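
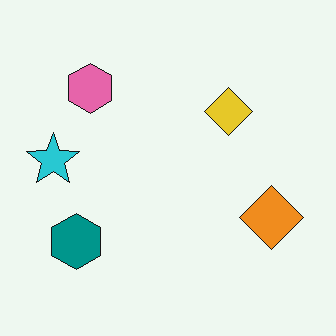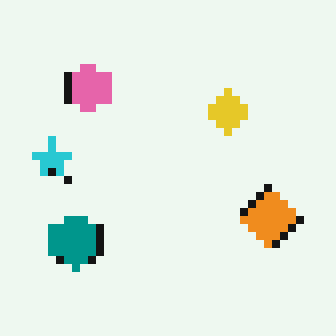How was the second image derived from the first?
The image was pixelated into visible square blocks.

Shapes are reduced to large square blocks; fine edges and outlines are lost — a downscale-then-upscale (mosaic) effect.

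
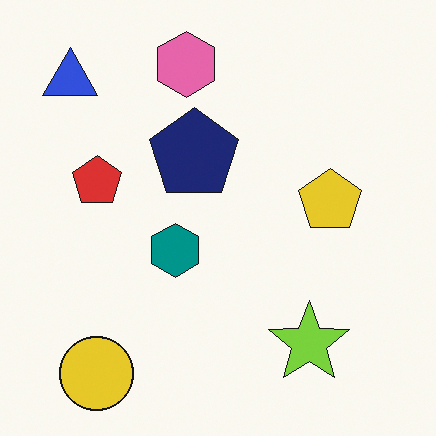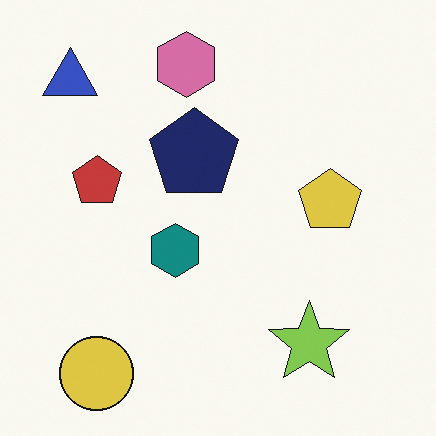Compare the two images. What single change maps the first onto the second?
The image was slightly desaturated.

All colors are more muted and greyish — a global saturation change.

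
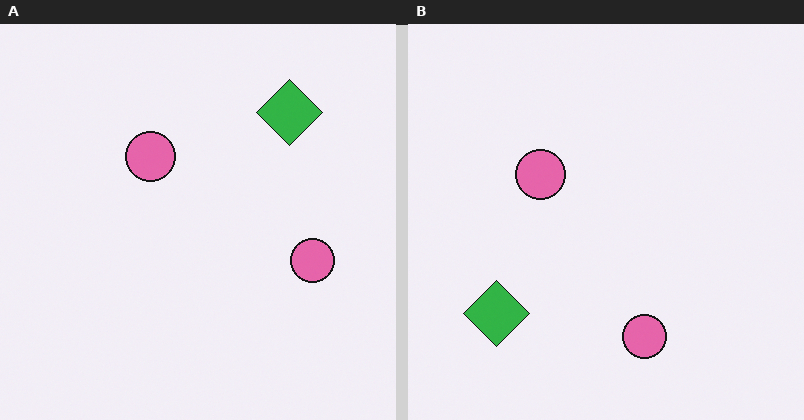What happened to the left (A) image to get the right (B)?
The right (B) image is the left (A) transposed (reflected across the top-left ↔ bottom-right diagonal).

Shapes have swapped their row and column positions — what was in the top-right is now in the bottom-left — a diagonal reflection.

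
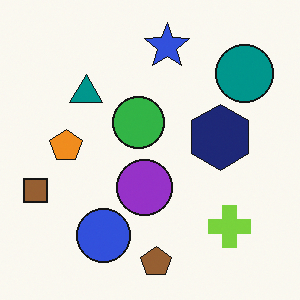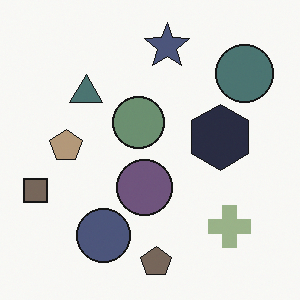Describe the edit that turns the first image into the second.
This is the original image heavily desaturated.

All colors are more muted and greyish — a global saturation change.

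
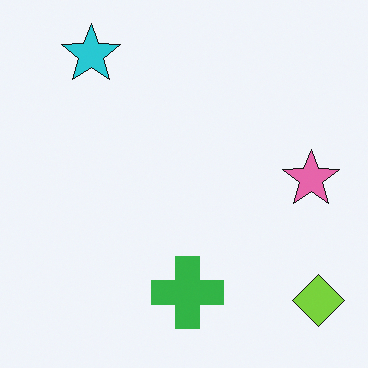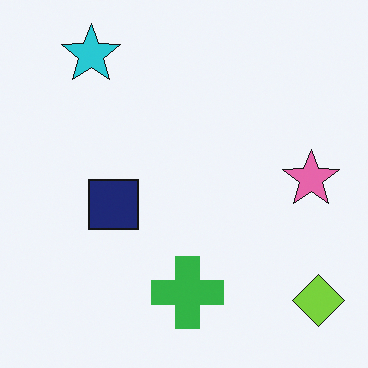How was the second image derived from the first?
This is the original image overlaid with an additional navy square.

A navy square appears in the second image that is absent from the first.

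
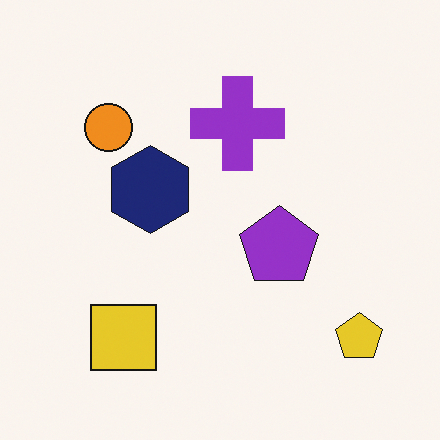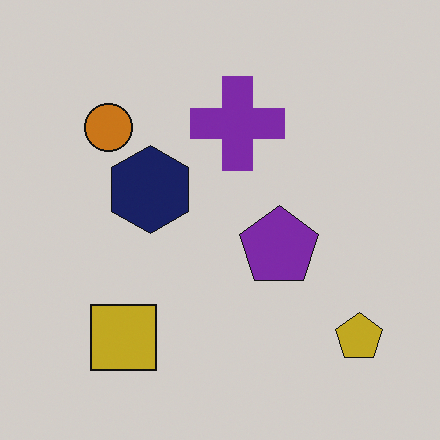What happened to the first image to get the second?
Darkened a little.

Every pixel — background and shapes alike — is uniformly darkened.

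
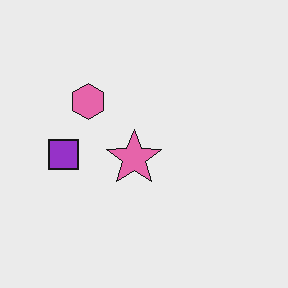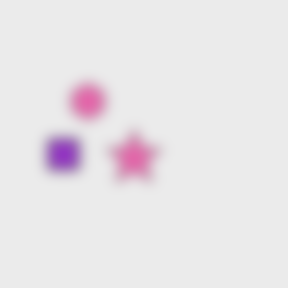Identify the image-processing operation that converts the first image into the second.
Strongly gaussian-blurred.

Shape edges and outlines are uniformly softened across the whole image.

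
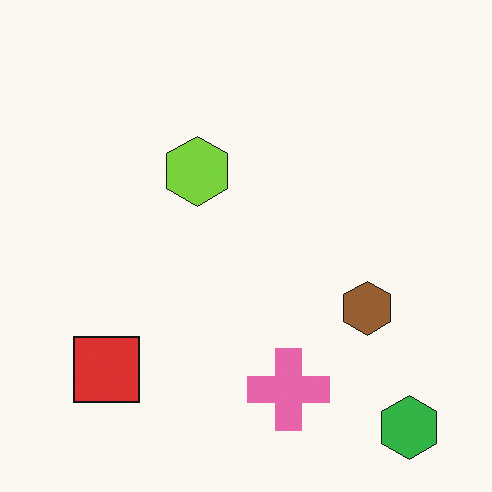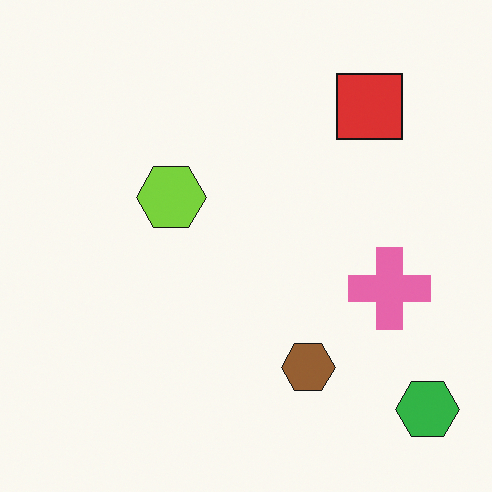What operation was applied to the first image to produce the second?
The second image is the first transposed (reflected across the top-left ↔ bottom-right diagonal).

Shapes have swapped their row and column positions — what was in the top-right is now in the bottom-left — a diagonal reflection.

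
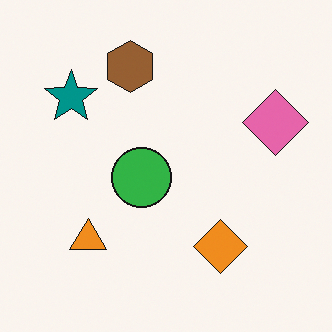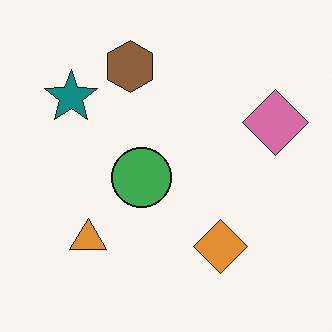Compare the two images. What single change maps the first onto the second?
It was slightly desaturated.

All colors are more muted and greyish — a global saturation change.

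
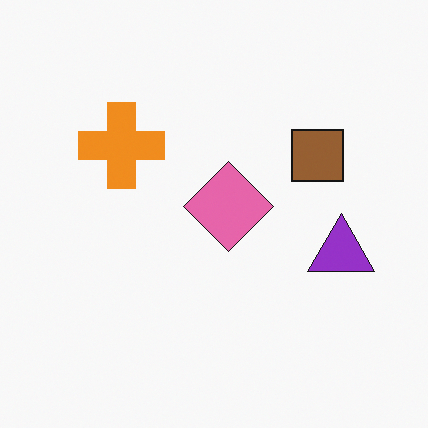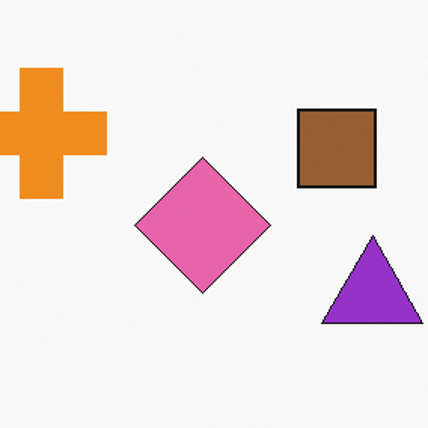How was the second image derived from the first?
Cropped to a modestly smaller region and rescaled.

The visible shapes are larger and the field of view is narrower; shapes near the original edges may be partly or wholly outside the frame — a crop-and-rescale.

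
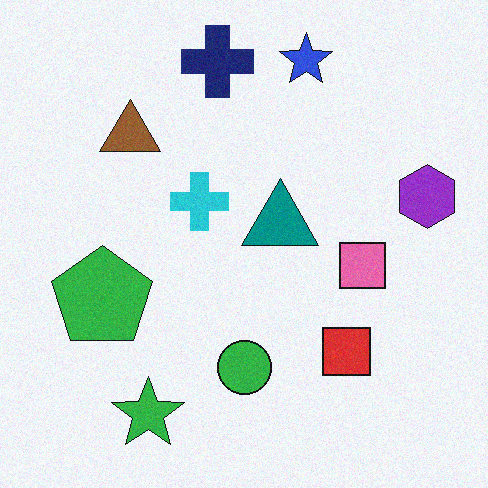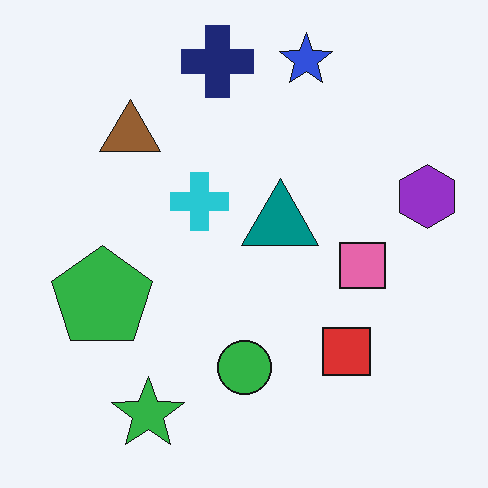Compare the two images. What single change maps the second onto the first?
It was degraded with a light layer of grain.

Random speckle covers the whole image, including the flat background.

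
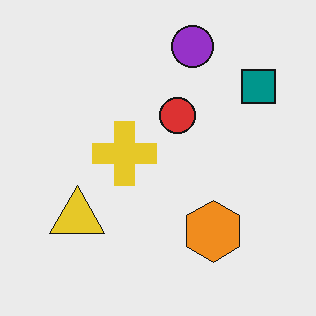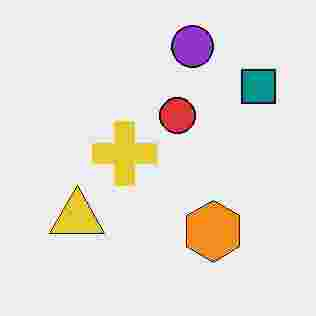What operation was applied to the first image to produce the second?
This is the original image degraded with heavy JPEG compression.

Blocky 8×8 compression artifacts appear around shape edges and the flat background shows ringing — characteristic JPEG degradation.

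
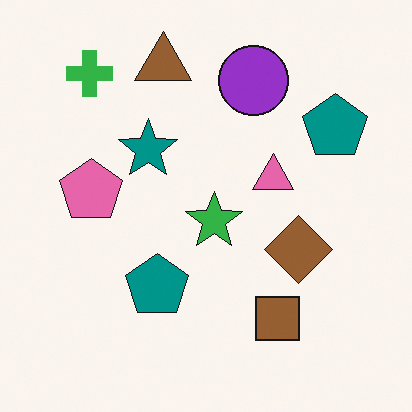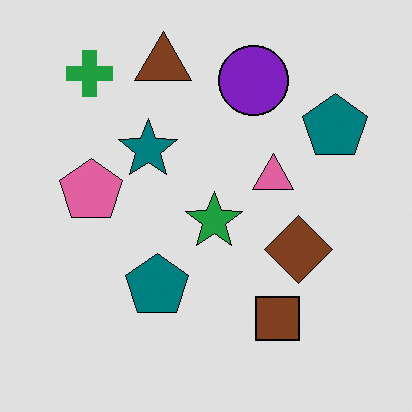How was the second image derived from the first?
The image was moderately posterized.

Each flat color has snapped to a coarser quantized level — most visibly, the near-white background has dropped to a flat grey.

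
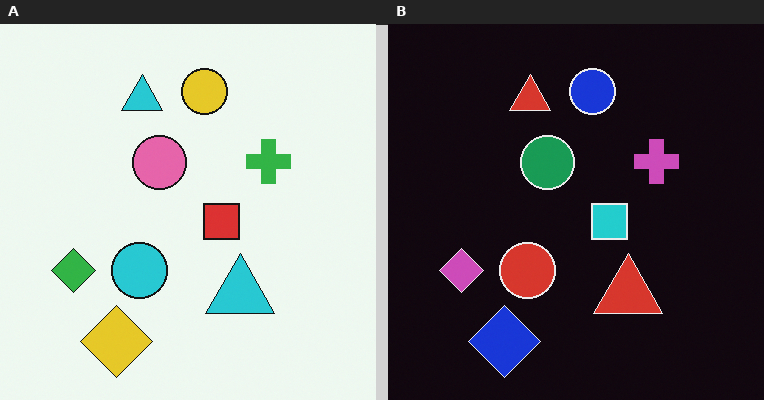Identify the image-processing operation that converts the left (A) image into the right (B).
This is the original image color-inverted (negative).

The light background has become dark and every shape's color is its complement — a photographic negative.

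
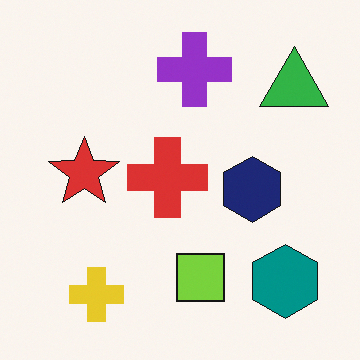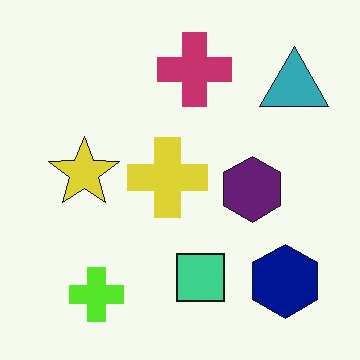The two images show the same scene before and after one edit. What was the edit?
The second image is the first hue-shifted by a small amount.

Every shape's color has rotated by the same amount around the hue wheel — a uniform hue shift.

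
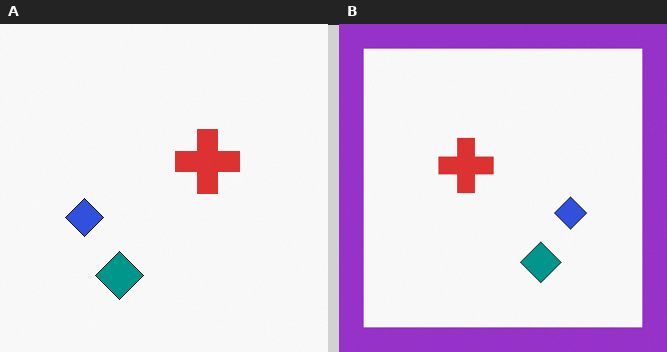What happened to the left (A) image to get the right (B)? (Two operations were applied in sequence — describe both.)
Flipped horizontally (left ↔ right), then framed with a purple border.

The blue diamond is in the left of the left (A) image and the right of the right (B) — shapes on opposite sides of the vertical midline have swapped in a mirror flip. A solid purple frame runs around the edge of the right (B) image, with the content slightly shrunk inside it.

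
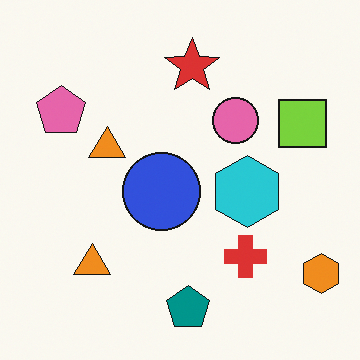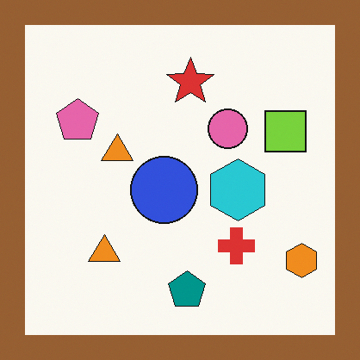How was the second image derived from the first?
This is the original image framed with a brown border.

A solid brown frame runs around the edge of the second image, with the content slightly shrunk inside it.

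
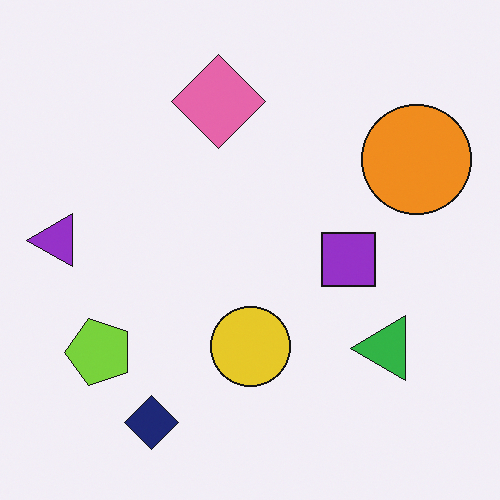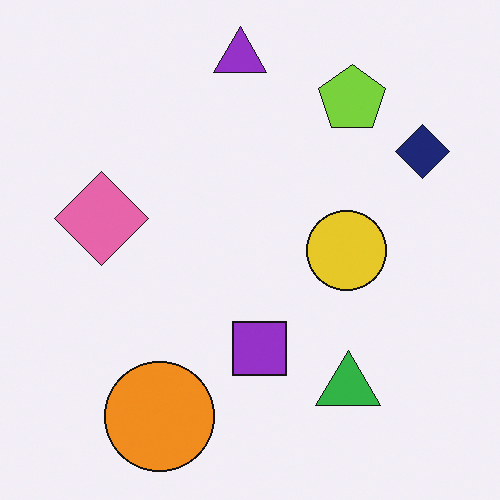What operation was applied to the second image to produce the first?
It was transposed (reflected across the top-left ↔ bottom-right diagonal).

Shapes have swapped their row and column positions — what was in the top-right is now in the bottom-left — a diagonal reflection.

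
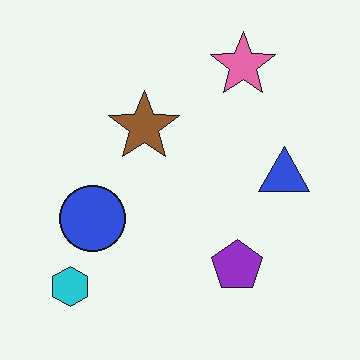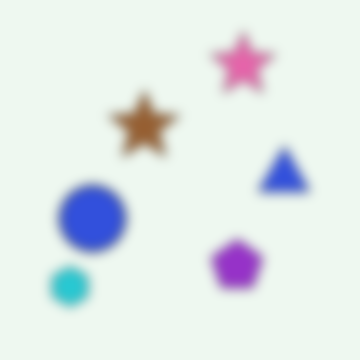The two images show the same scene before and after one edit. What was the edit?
It was strongly gaussian-blurred.

Shape edges and outlines are uniformly softened across the whole image.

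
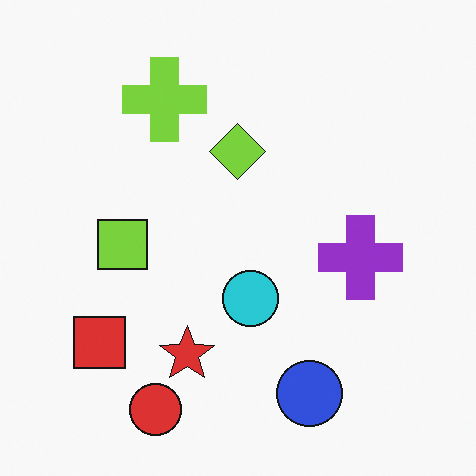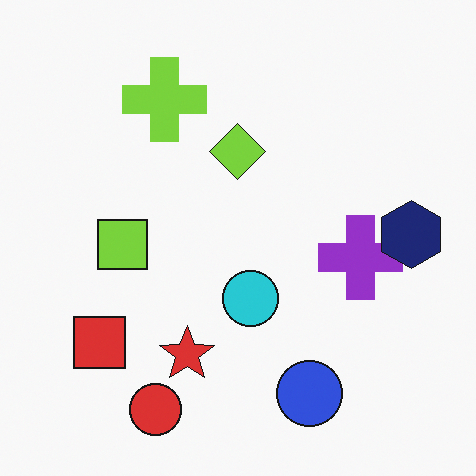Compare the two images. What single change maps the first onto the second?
It was overlaid with an additional navy hexagon.

A navy hexagon appears in the second image that is absent from the first.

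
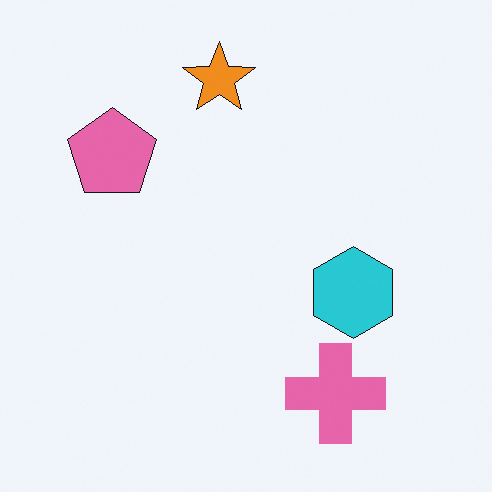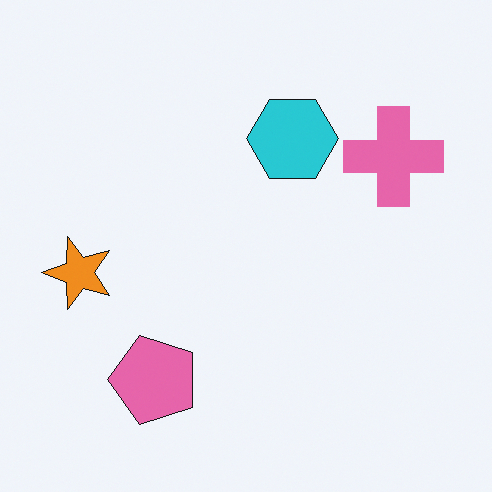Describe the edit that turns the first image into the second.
The second image is the first rotated 90° counter-clockwise.

The pink cross sits in the bottom-right of the first image and the top-right of the second — consistent with a whole-image 90° counter-clockwise rotation.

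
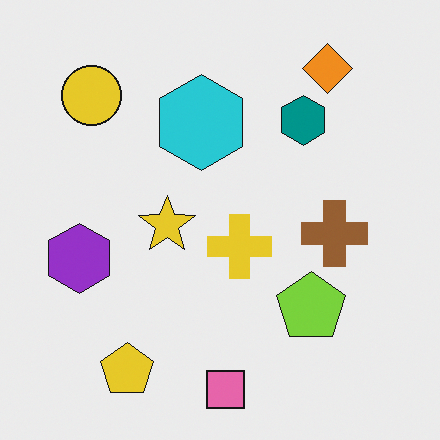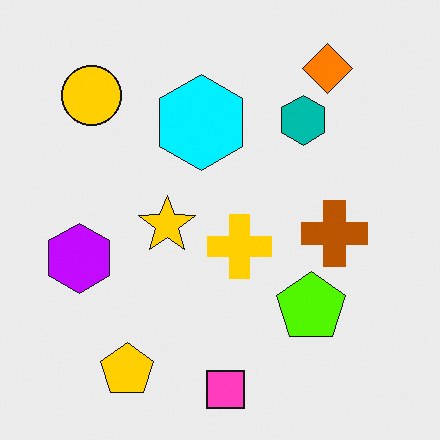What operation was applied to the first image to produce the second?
The transformation is: made much more vivid (saturation change).

All colors are more vivid — a global saturation change.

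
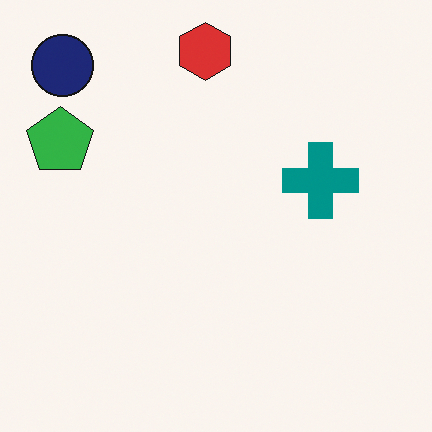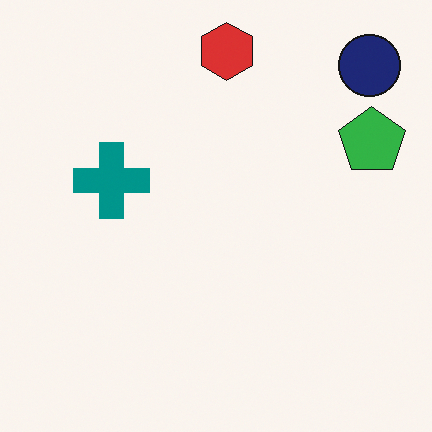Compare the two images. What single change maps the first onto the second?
The transformation is: flipped horizontally (left ↔ right).

The green pentagon is in the top-left of the first image and the top-right of the second — shapes on opposite sides of the vertical midline have swapped in a mirror flip.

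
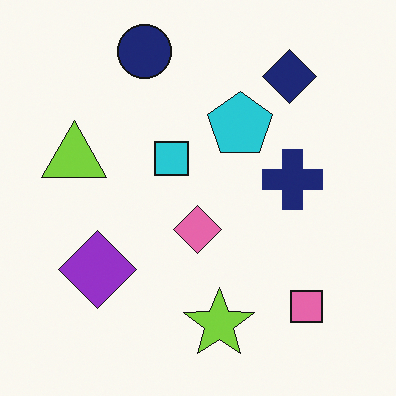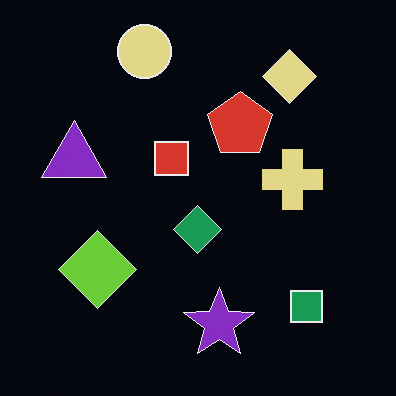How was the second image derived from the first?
The image was color-inverted (negative).

The light background has become dark and every shape's color is its complement — a photographic negative.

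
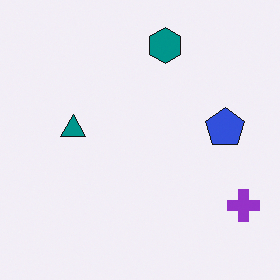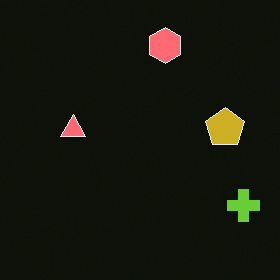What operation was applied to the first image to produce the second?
The second image is the first color-inverted (negative).

The light background has become dark and every shape's color is its complement — a photographic negative.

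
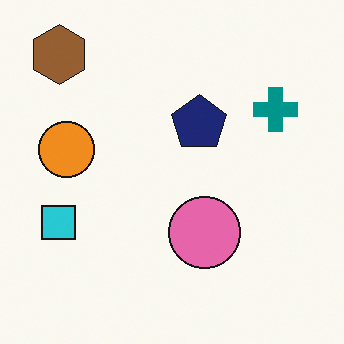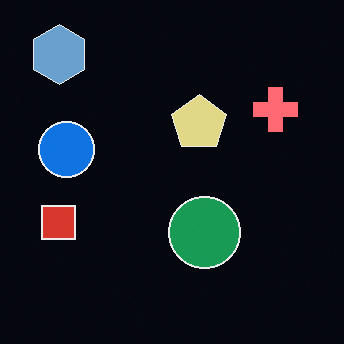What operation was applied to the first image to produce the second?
It was color-inverted (negative).

The light background has become dark and every shape's color is its complement — a photographic negative.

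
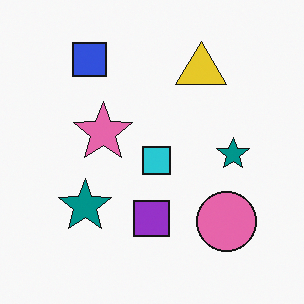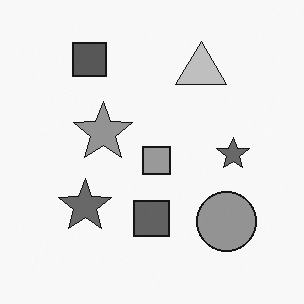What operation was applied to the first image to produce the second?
The second image is the first converted to grayscale.

All color is removed — every shape is now a shade of grey.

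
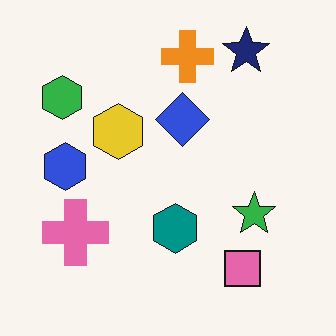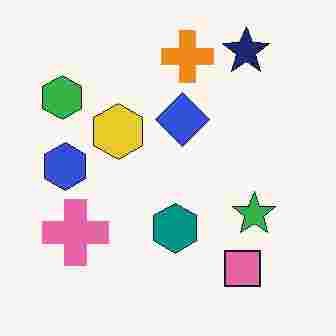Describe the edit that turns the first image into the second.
This is the original image heavily JPEG-compressed with obvious blocking artifacts.

Blocky 8×8 compression artifacts appear around shape edges and the flat background shows ringing — characteristic JPEG degradation.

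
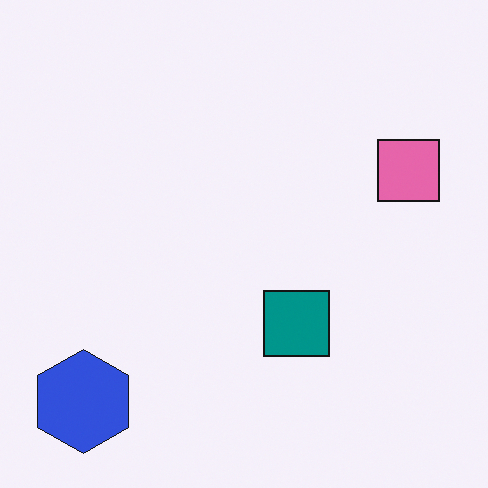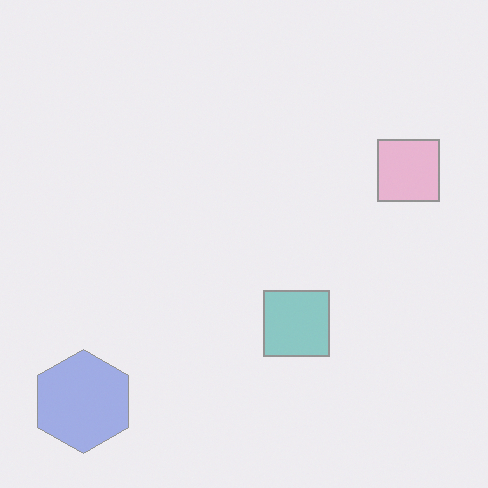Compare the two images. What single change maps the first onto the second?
The transformation is: washed out (contrast reduced).

Tones are pushed toward mid-grey across the whole image — a global contrast change.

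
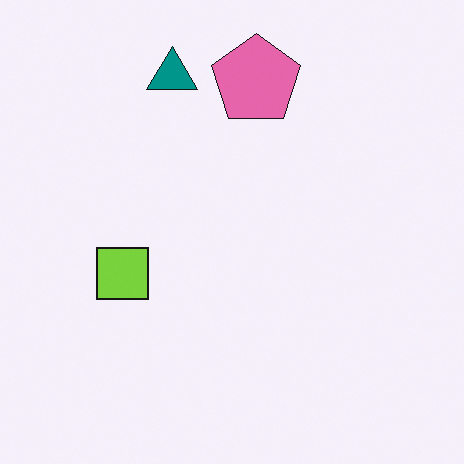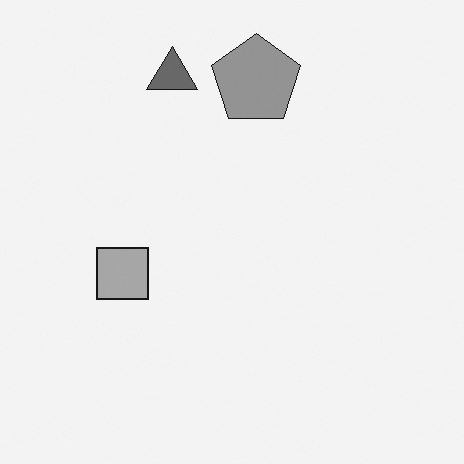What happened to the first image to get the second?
Converted to grayscale.

All color is removed — every shape is now a shade of grey.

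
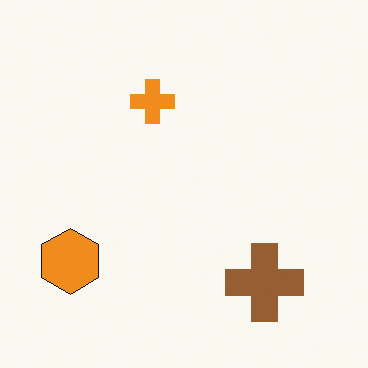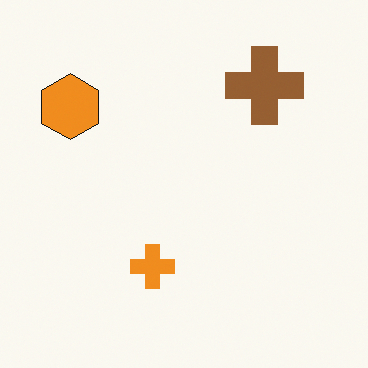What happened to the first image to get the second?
The transformation is: flipped vertically (top ↔ bottom).

The brown cross is in the bottom-right of the first image and the top-right of the second — shapes on opposite sides of the horizontal midline have swapped in a mirror flip.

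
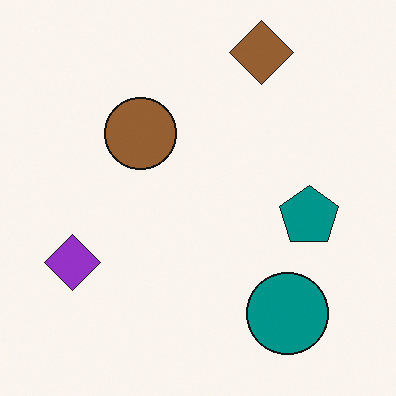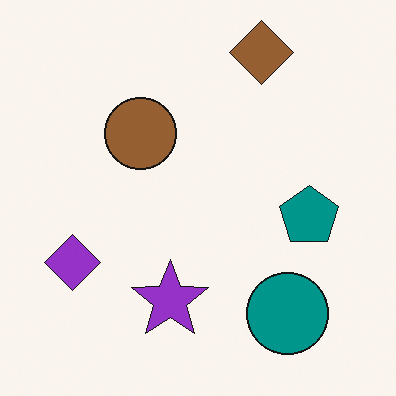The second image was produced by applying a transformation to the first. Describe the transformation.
It was overlaid with an additional purple star.

A purple star appears in the second image that is absent from the first.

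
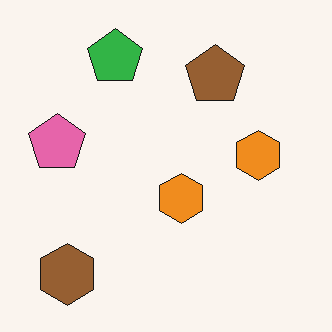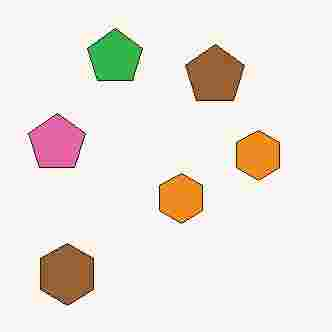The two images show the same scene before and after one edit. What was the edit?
The image was heavily JPEG-compressed with obvious blocking artifacts.

Blocky 8×8 compression artifacts appear around shape edges and the flat background shows ringing — characteristic JPEG degradation.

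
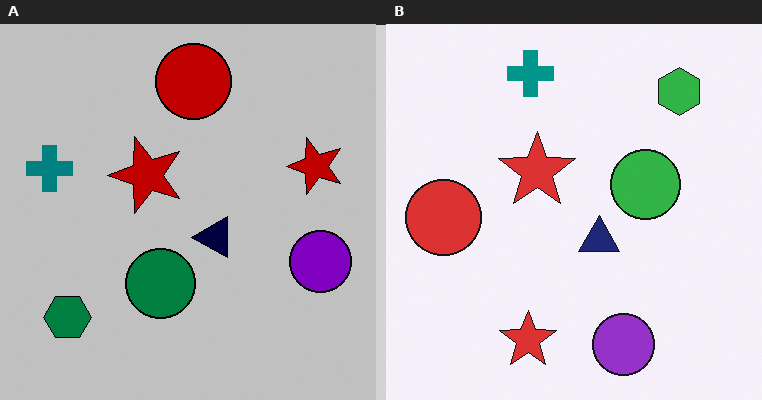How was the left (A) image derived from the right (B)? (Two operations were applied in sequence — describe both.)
The image was transposed (reflected across the top-left ↔ bottom-right diagonal), then heavily posterized to just a handful of flat colors.

Shapes have swapped their row and column positions — what was in the top-right is now in the bottom-left — a diagonal reflection. Each flat color has snapped to a coarser quantized level — most visibly, the near-white background has dropped to a flat grey.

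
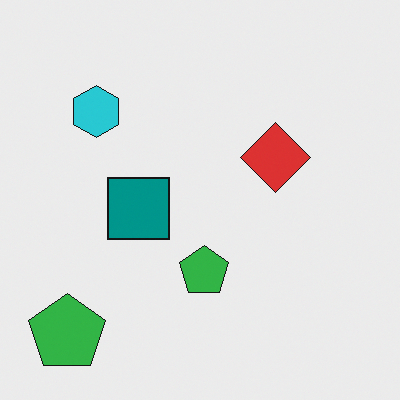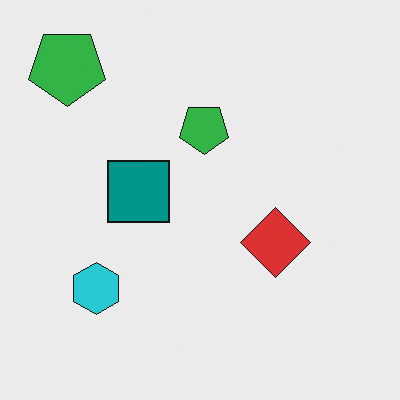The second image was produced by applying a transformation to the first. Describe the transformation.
The image was flipped vertically (top ↔ bottom).

The cyan hexagon is in the top-left of the first image and the bottom-left of the second — shapes on opposite sides of the horizontal midline have swapped in a mirror flip.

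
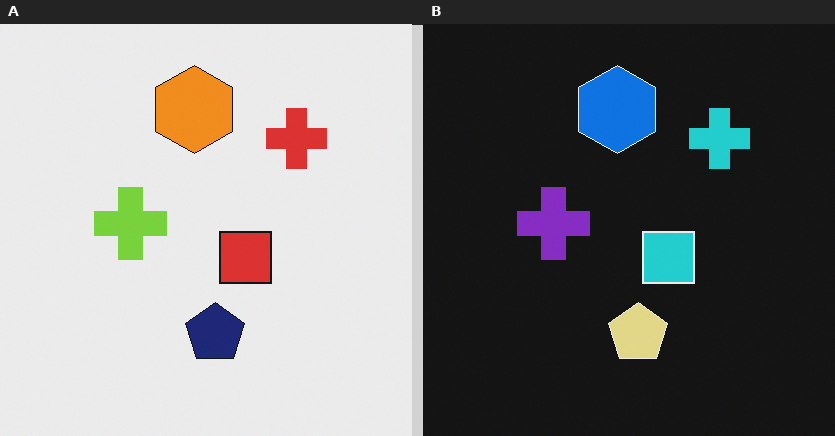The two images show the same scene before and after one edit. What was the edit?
Color-inverted (negative).

The light background has become dark and every shape's color is its complement — a photographic negative.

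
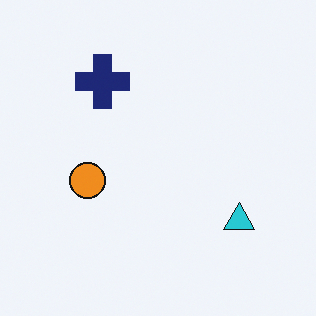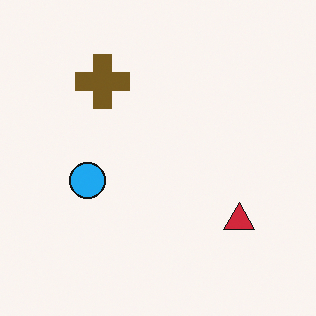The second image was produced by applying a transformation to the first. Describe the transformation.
This is the original image hue-shifted through roughly half the color wheel.

Every shape's color has rotated by the same amount around the hue wheel — a uniform hue shift.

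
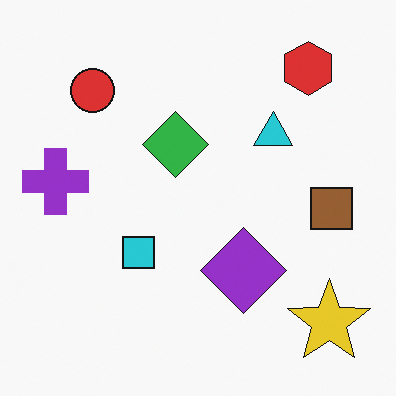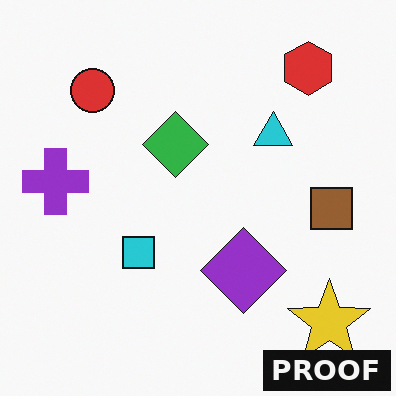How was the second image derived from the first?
The second image is the first watermarked with the text "PROOF" in the lower-right corner.

A dark label reading "PROOF" appears in the lower-right corner.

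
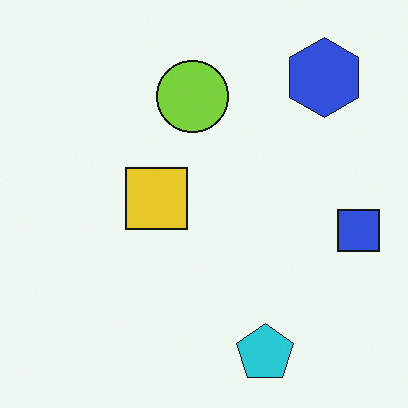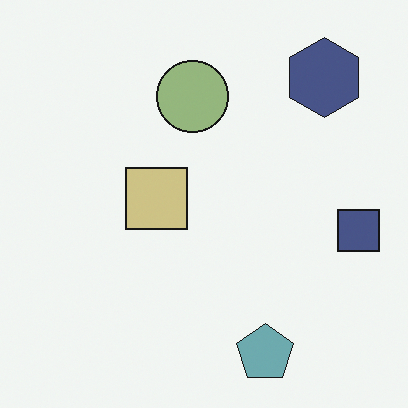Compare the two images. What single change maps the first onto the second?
The transformation is: heavily desaturated.

All colors are more muted and greyish — a global saturation change.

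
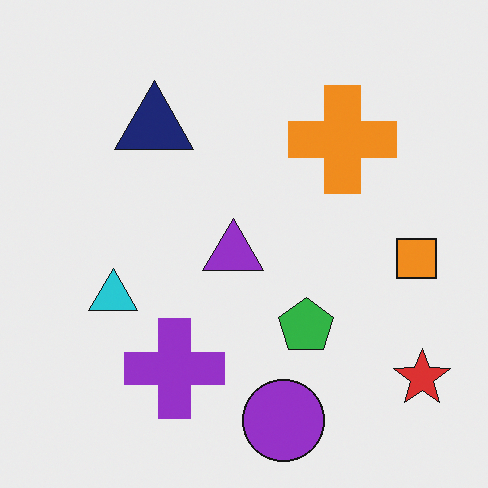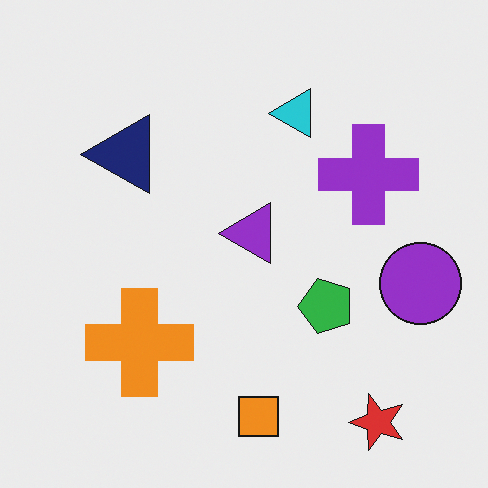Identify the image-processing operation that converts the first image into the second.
The transformation is: transposed (reflected across the top-left ↔ bottom-right diagonal).

Shapes have swapped their row and column positions — what was in the top-right is now in the bottom-left — a diagonal reflection.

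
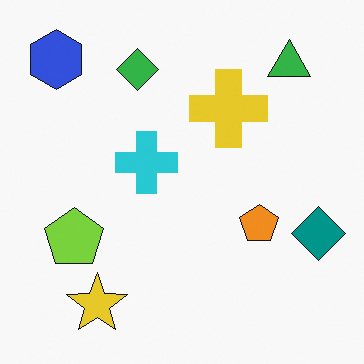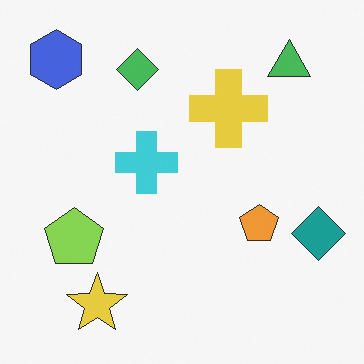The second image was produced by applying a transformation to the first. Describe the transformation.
The transformation is: given slightly reduced contrast.

Tones are pushed toward mid-grey across the whole image — a global contrast change.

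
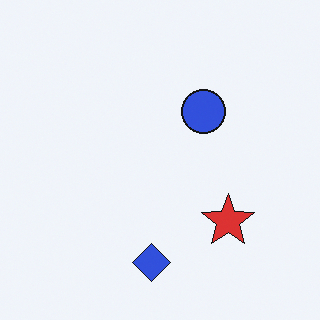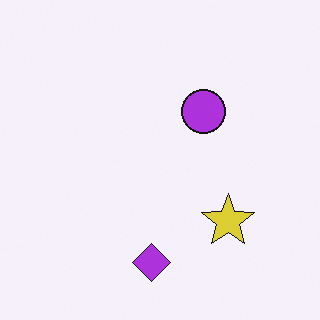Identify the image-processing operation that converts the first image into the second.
It was hue-shifted slightly.

Every shape's color has rotated by the same amount around the hue wheel — a uniform hue shift.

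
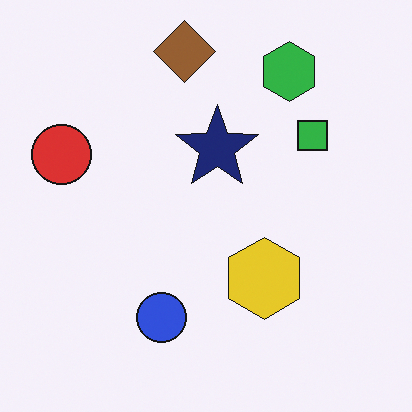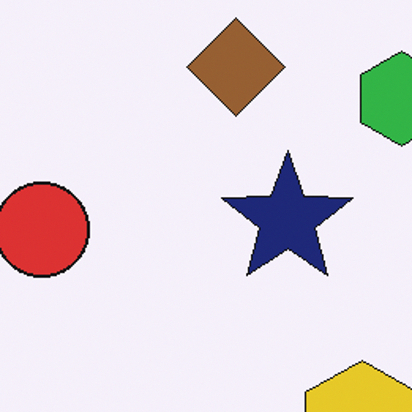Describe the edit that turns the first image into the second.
The image was cropped slightly and scaled back up.

The visible shapes are larger and the field of view is narrower; shapes near the original edges may be partly or wholly outside the frame — a crop-and-rescale.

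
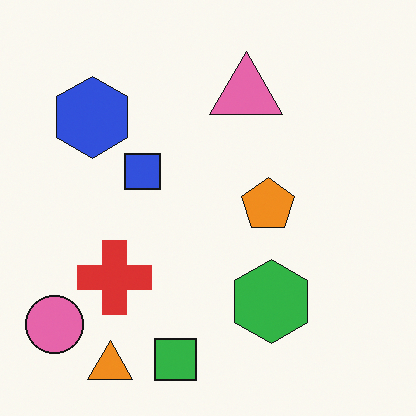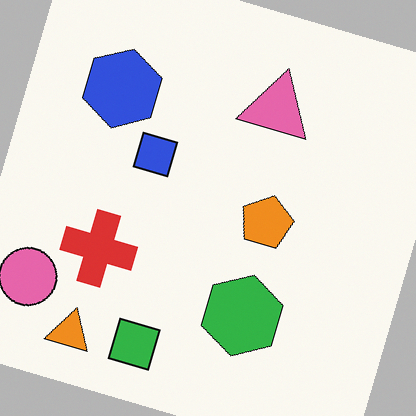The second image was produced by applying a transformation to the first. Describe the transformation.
This is the original image rotated clockwise by a moderate amount.

Every shape is tilted by the same angle and the image corners show triangular fill wedges — a whole-image rotation by a non-right angle.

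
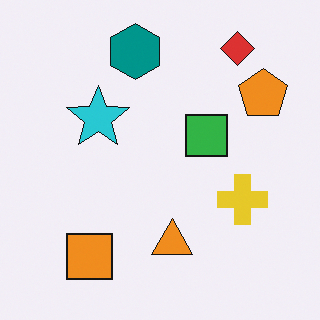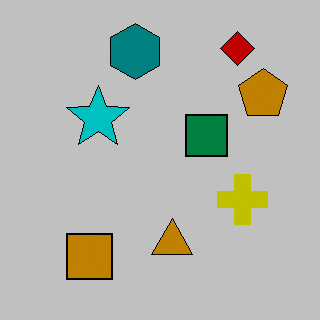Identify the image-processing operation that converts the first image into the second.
The image was aggressively posterized.

Each flat color has snapped to a coarser quantized level — most visibly, the near-white background has dropped to a flat grey.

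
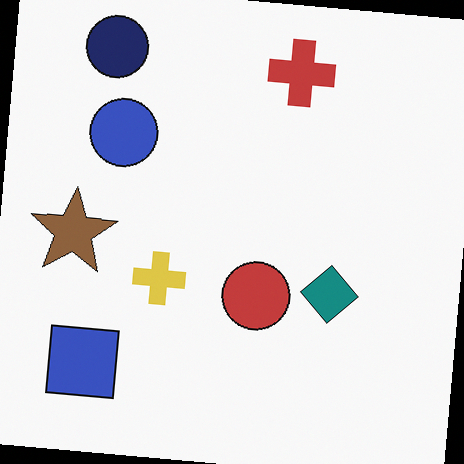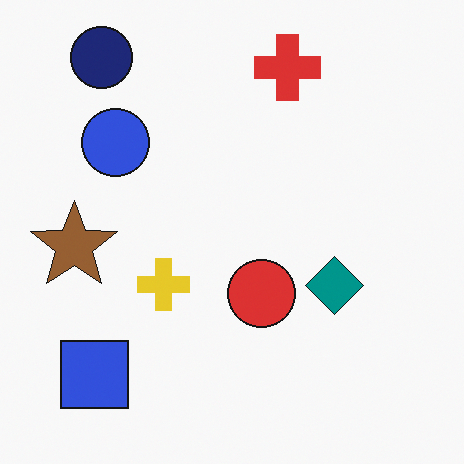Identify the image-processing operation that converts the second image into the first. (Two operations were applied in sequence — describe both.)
This is the original image slightly desaturated, then rotated clockwise by a small amount.

All colors are more muted and greyish — a global saturation change. Every shape is tilted by the same angle and the image corners show triangular fill wedges — a whole-image rotation by a non-right angle.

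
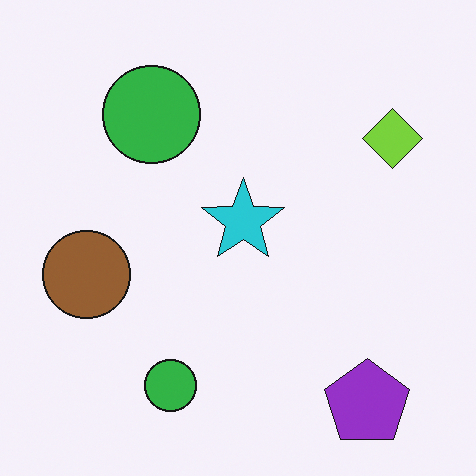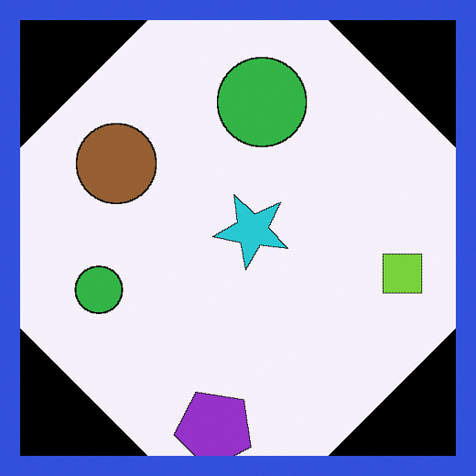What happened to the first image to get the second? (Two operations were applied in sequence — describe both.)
It was rotated clockwise by a large amount — several tens of degrees, then framed with a blue border.

Every shape is tilted by the same angle and the image corners show triangular fill wedges — a whole-image rotation by a non-right angle. A solid blue frame runs around the edge of the second image, with the content slightly shrunk inside it.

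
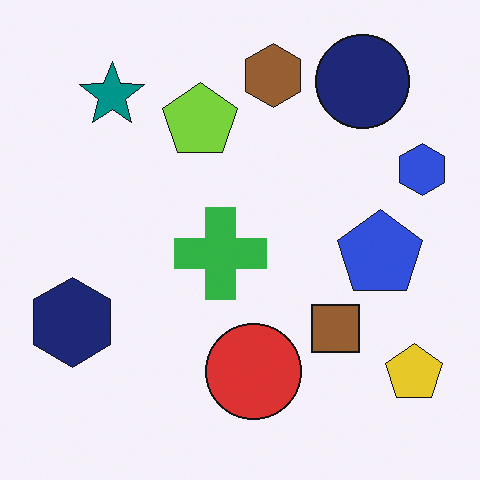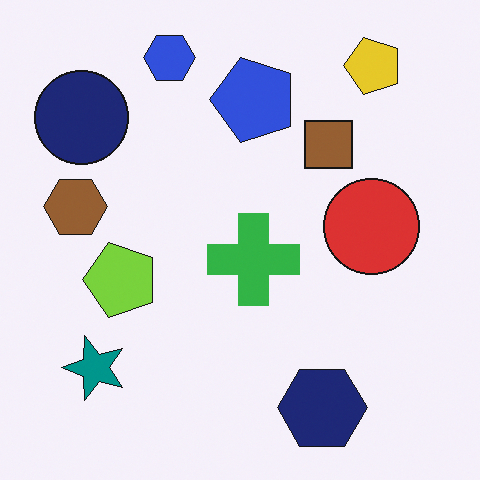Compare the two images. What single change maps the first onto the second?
The image was rotated 90° counter-clockwise.

The yellow pentagon sits in the bottom-right of the first image and the top-right of the second — consistent with a whole-image 90° counter-clockwise rotation.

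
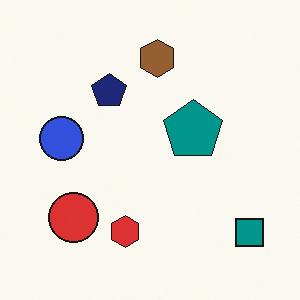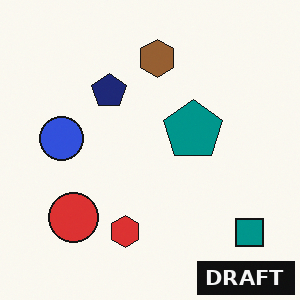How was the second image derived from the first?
Watermarked with the text "DRAFT" in the lower-right corner.

A dark label reading "DRAFT" appears in the lower-right corner.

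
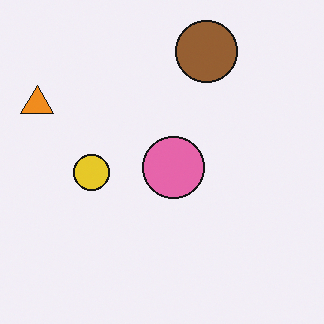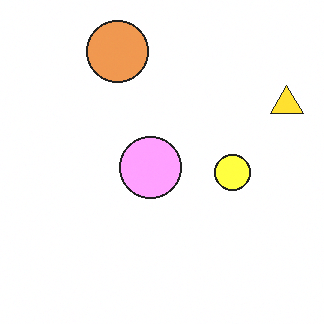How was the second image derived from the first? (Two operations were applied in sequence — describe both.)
The image was noticeably brightened, then flipped horizontally (left ↔ right).

Every pixel — background and shapes alike — is uniformly brightened. The orange triangle is in the top-left of the first image and the top-right of the second — shapes on opposite sides of the vertical midline have swapped in a mirror flip.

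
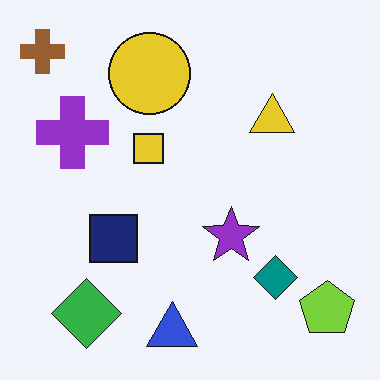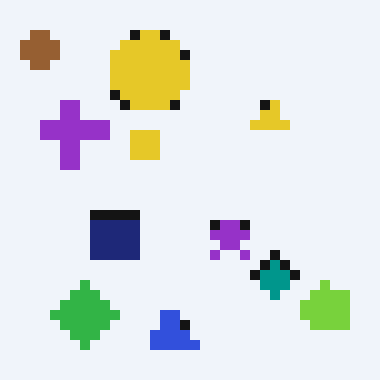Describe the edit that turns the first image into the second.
This is the original image coarsely pixelated.

Shapes are reduced to large square blocks; fine edges and outlines are lost — a downscale-then-upscale (mosaic) effect.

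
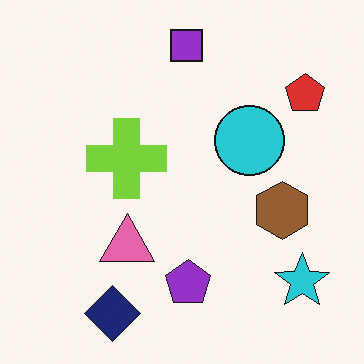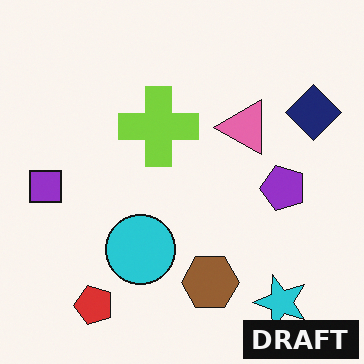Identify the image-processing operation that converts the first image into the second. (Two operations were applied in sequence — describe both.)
It was transposed (reflected across the top-left ↔ bottom-right diagonal), then watermarked with the text "DRAFT" in the lower-right corner.

Shapes have swapped their row and column positions — what was in the top-right is now in the bottom-left — a diagonal reflection. A dark label reading "DRAFT" appears in the lower-right corner.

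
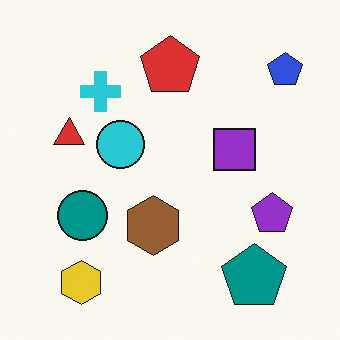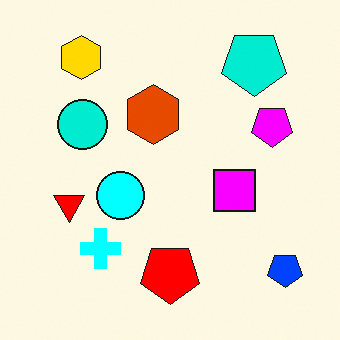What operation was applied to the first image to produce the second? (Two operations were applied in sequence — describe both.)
Heavily oversaturated, then flipped vertically (top ↔ bottom).

All colors are more vivid — a global saturation change. The yellow hexagon is in the bottom-left of the first image and the top-left of the second — shapes on opposite sides of the horizontal midline have swapped in a mirror flip.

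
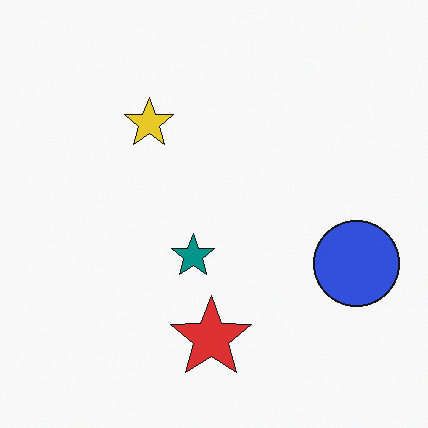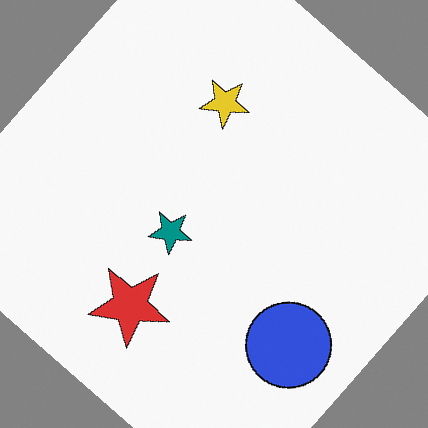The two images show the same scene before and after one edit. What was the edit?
Rotated clockwise by a large amount — several tens of degrees.

Every shape is tilted by the same angle and the image corners show triangular fill wedges — a whole-image rotation by a non-right angle.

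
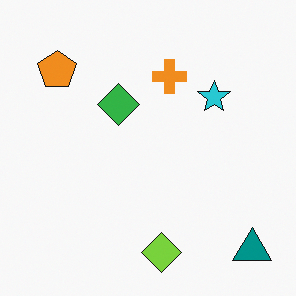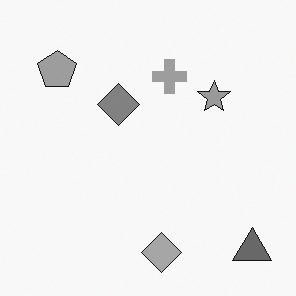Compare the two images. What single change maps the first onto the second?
This is the original image converted to grayscale.

All color is removed — every shape is now a shade of grey.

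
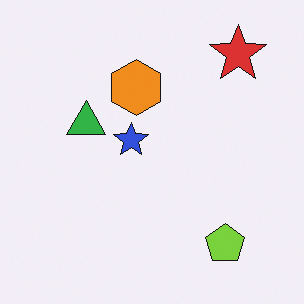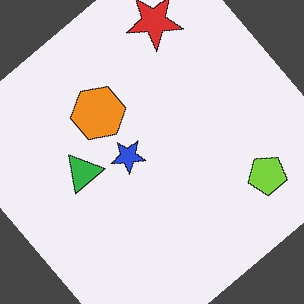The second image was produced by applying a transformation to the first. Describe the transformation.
The image was rotated counter-clockwise by a large amount — several tens of degrees.

Every shape is tilted by the same angle and the image corners show triangular fill wedges — a whole-image rotation by a non-right angle.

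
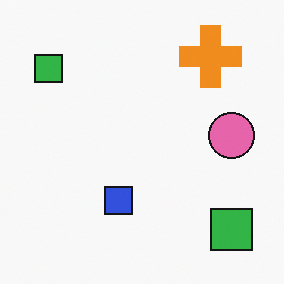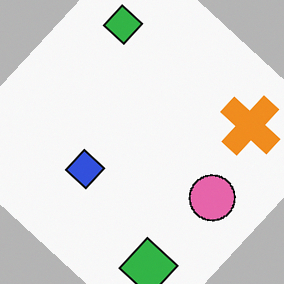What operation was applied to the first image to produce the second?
This is the original image rotated clockwise by a large amount — several tens of degrees.

Every shape is tilted by the same angle and the image corners show triangular fill wedges — a whole-image rotation by a non-right angle.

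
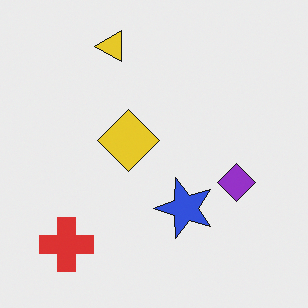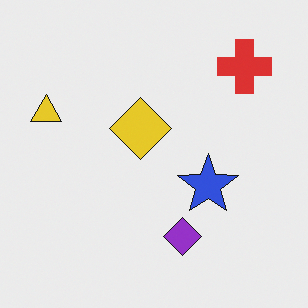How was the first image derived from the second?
Transposed (reflected across the top-left ↔ bottom-right diagonal).

Shapes have swapped their row and column positions — what was in the top-right is now in the bottom-left — a diagonal reflection.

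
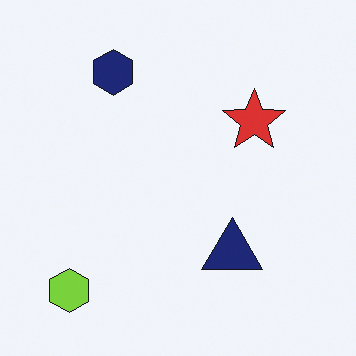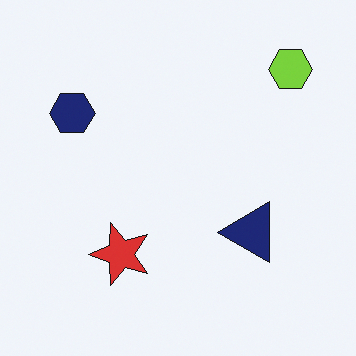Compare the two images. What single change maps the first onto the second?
The transformation is: transposed (reflected across the top-left ↔ bottom-right diagonal).

Shapes have swapped their row and column positions — what was in the top-right is now in the bottom-left — a diagonal reflection.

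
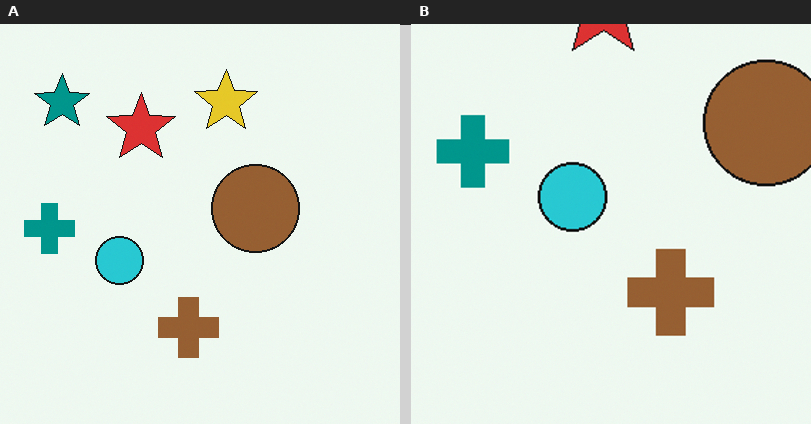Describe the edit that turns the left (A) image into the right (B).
This is the original image cropped to a modestly smaller region and rescaled.

The visible shapes are larger and the field of view is narrower; shapes near the original edges may be partly or wholly outside the frame — a crop-and-rescale.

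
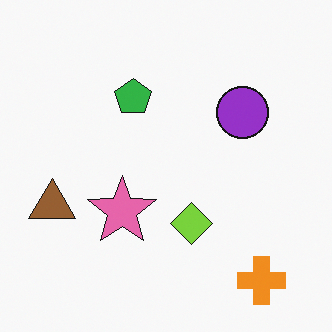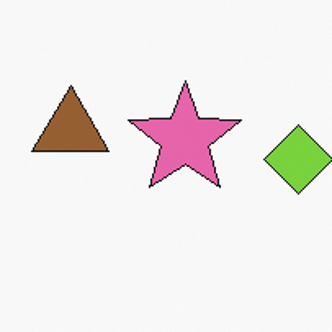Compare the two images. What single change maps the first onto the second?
The image was cropped to a noticeably smaller region and rescaled.

The visible shapes are larger and the field of view is narrower; shapes near the original edges may be partly or wholly outside the frame — a crop-and-rescale.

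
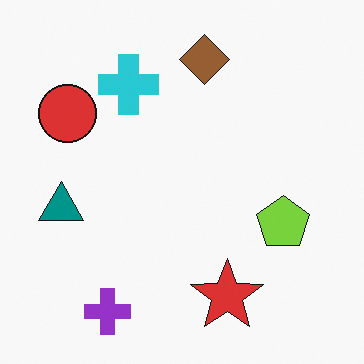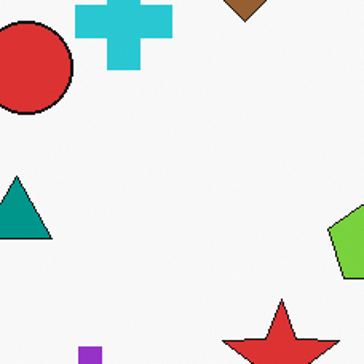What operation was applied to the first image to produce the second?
It was cropped to a modestly smaller region and rescaled.

The visible shapes are larger and the field of view is narrower; shapes near the original edges may be partly or wholly outside the frame — a crop-and-rescale.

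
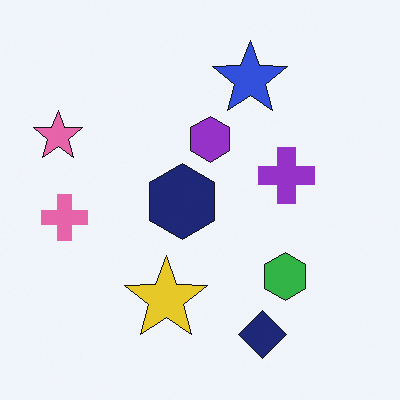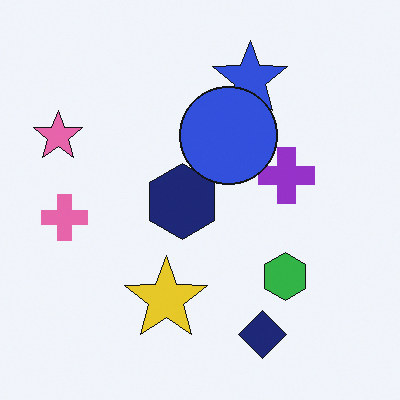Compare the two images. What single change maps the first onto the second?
The transformation is: overlaid with an additional blue circle.

A blue circle appears in the second image that is absent from the first.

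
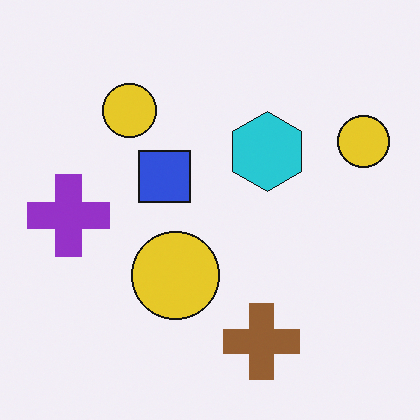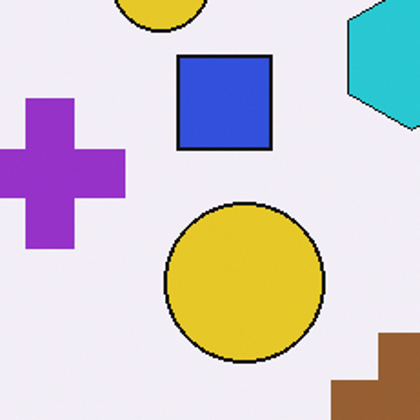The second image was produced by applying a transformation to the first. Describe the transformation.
It was cropped to a noticeably smaller region and rescaled.

The visible shapes are larger and the field of view is narrower; shapes near the original edges may be partly or wholly outside the frame — a crop-and-rescale.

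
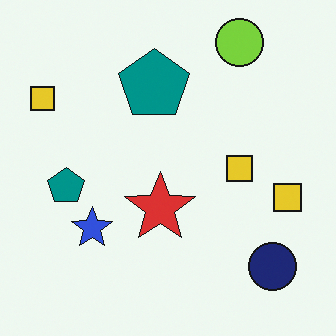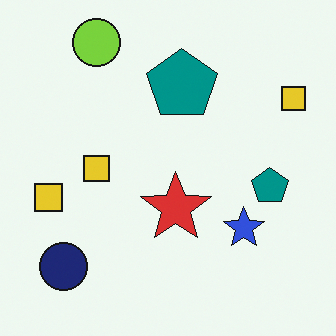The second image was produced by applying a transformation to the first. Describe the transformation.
The second image is the first flipped horizontally (left ↔ right).

The navy circle is in the bottom-right of the first image and the bottom-left of the second — shapes on opposite sides of the vertical midline have swapped in a mirror flip.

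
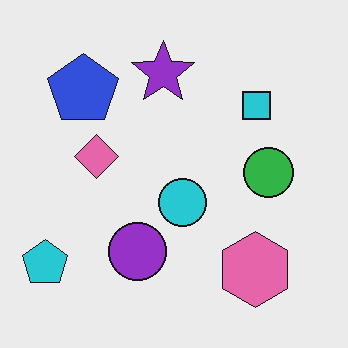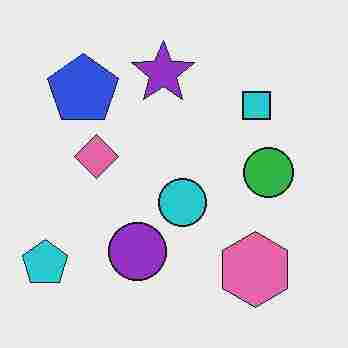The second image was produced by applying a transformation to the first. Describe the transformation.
It was degraded with heavy JPEG compression.

Blocky 8×8 compression artifacts appear around shape edges and the flat background shows ringing — characteristic JPEG degradation.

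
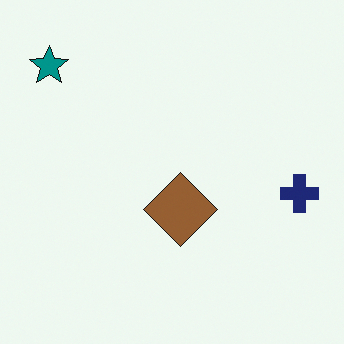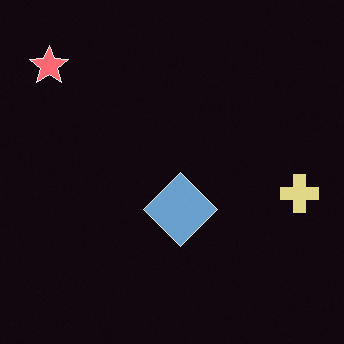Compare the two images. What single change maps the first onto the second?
The image was color-inverted (negative).

The light background has become dark and every shape's color is its complement — a photographic negative.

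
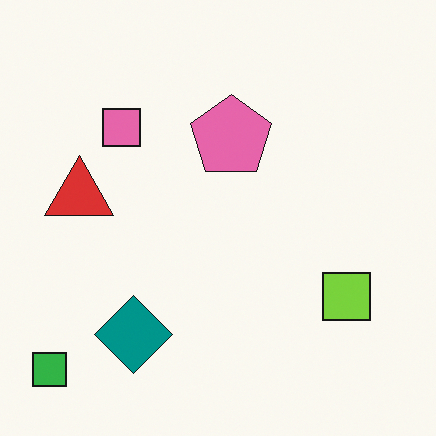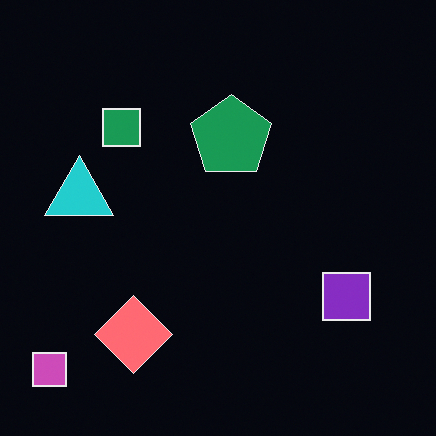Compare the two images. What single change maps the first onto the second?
The image was color-inverted (negative).

The light background has become dark and every shape's color is its complement — a photographic negative.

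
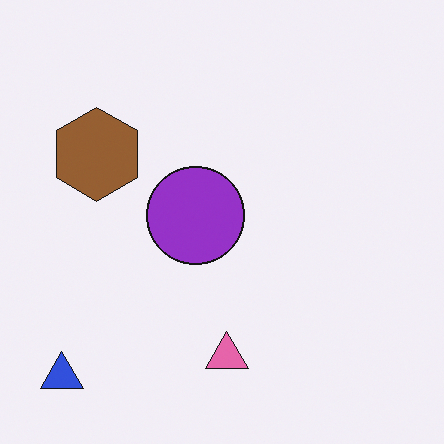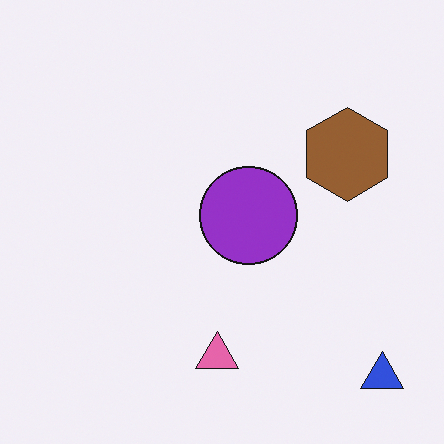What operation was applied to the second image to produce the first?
The first image is the second flipped horizontally (left ↔ right).

The blue triangle is in the bottom-right of the second image and the bottom-left of the first — shapes on opposite sides of the vertical midline have swapped in a mirror flip.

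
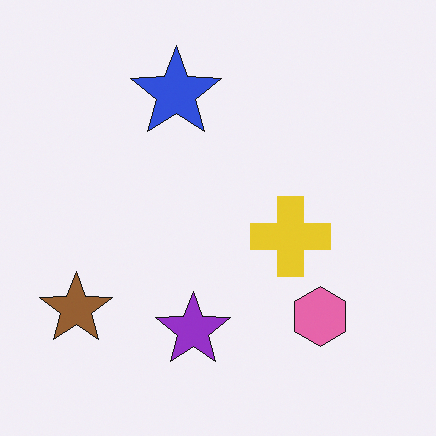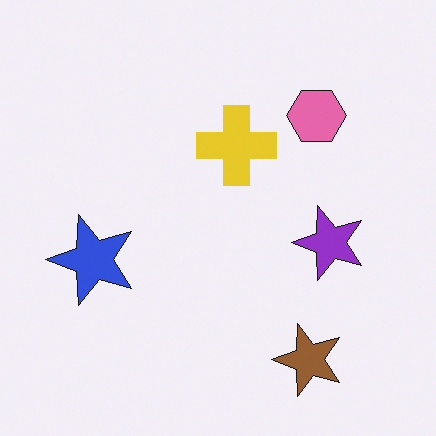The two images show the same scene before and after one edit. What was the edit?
The transformation is: rotated 90° counter-clockwise.

The brown star sits in the bottom-left of the first image and the bottom-right of the second — consistent with a whole-image 90° counter-clockwise rotation.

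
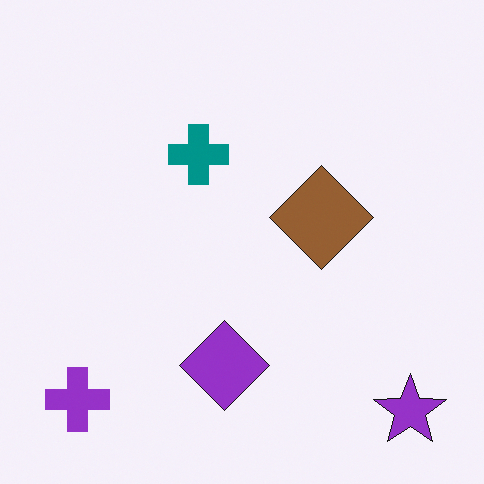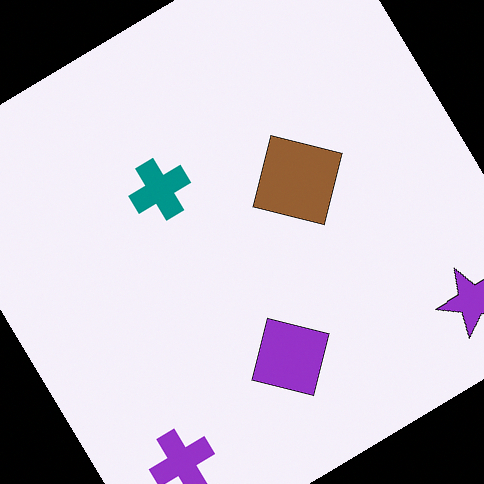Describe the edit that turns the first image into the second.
The transformation is: rotated counter-clockwise by a large amount — several tens of degrees.

Every shape is tilted by the same angle and the image corners show triangular fill wedges — a whole-image rotation by a non-right angle.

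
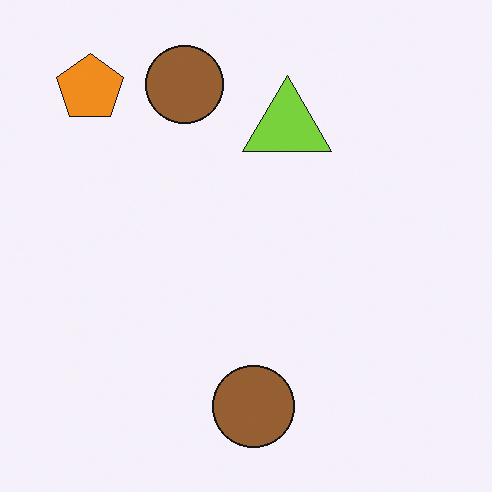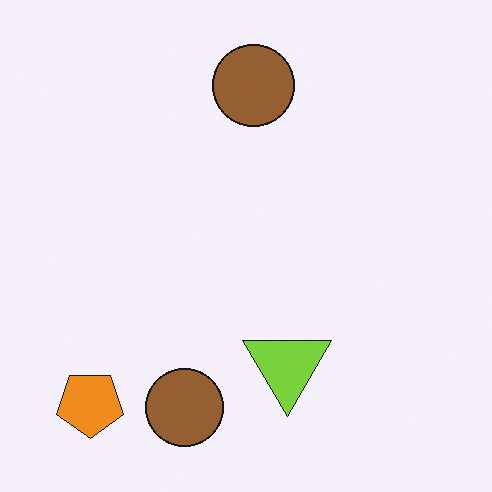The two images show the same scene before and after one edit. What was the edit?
The image was flipped vertically (top ↔ bottom).

The orange pentagon is in the top-left of the first image and the bottom-left of the second — shapes on opposite sides of the horizontal midline have swapped in a mirror flip.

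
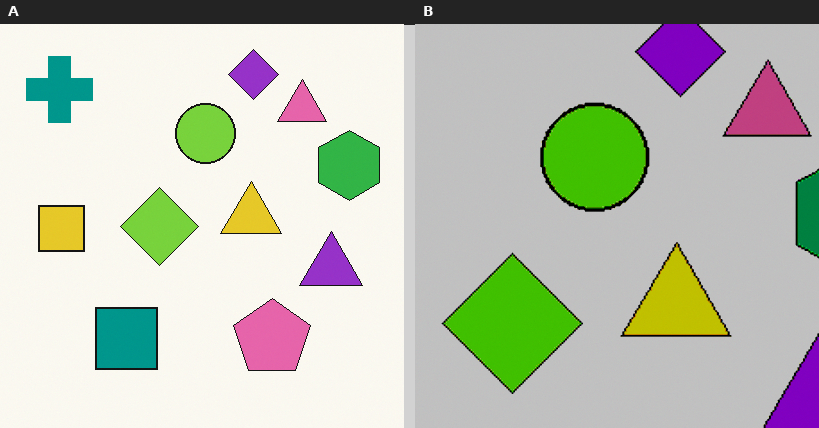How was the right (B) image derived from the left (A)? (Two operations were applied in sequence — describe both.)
This is the original image cropped to a noticeably smaller region and rescaled, then heavily posterized to just a handful of flat colors.

The visible shapes are larger and the field of view is narrower; shapes near the original edges may be partly or wholly outside the frame — a crop-and-rescale. Each flat color has snapped to a coarser quantized level — most visibly, the near-white background has dropped to a flat grey.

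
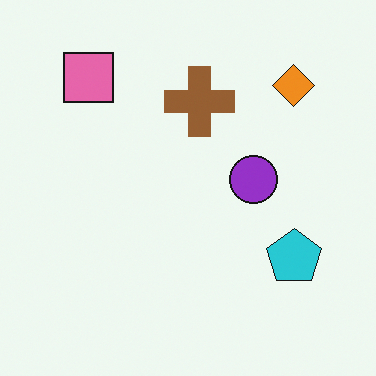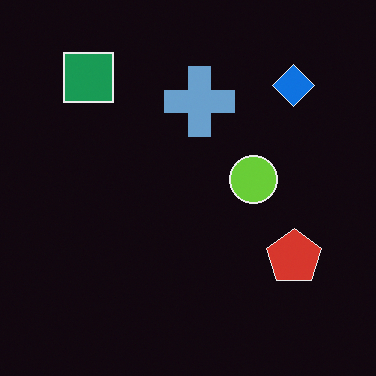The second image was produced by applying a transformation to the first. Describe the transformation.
It was color-inverted (negative).

The light background has become dark and every shape's color is its complement — a photographic negative.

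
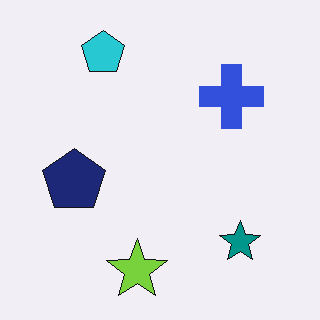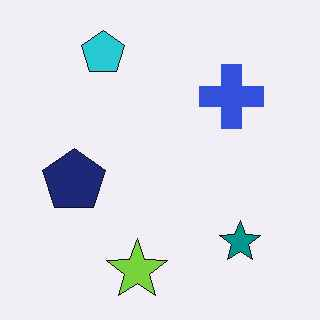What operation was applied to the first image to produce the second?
The transformation is: given moderate JPEG compression.

Blocky 8×8 compression artifacts appear around shape edges and the flat background shows ringing — characteristic JPEG degradation.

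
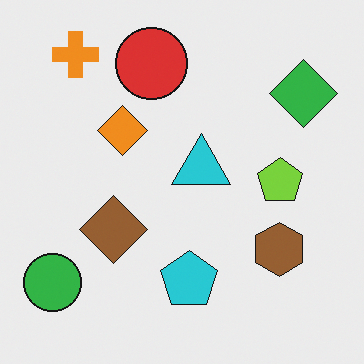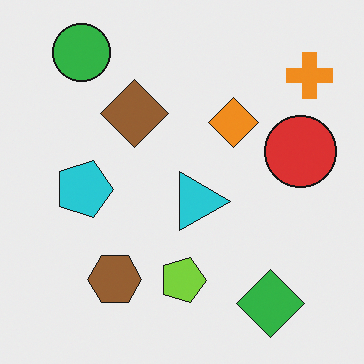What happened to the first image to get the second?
The transformation is: rotated 90° clockwise.

The orange cross sits in the top-left of the first image and the top-right of the second — consistent with a whole-image 90° clockwise rotation.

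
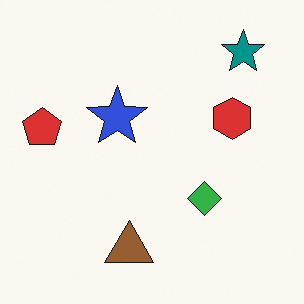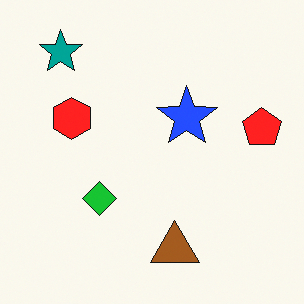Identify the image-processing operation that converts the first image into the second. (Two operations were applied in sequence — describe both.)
This is the original image flipped horizontally (left ↔ right), then slightly oversaturated.

The red pentagon is in the left of the first image and the right of the second — shapes on opposite sides of the vertical midline have swapped in a mirror flip. All colors are more vivid — a global saturation change.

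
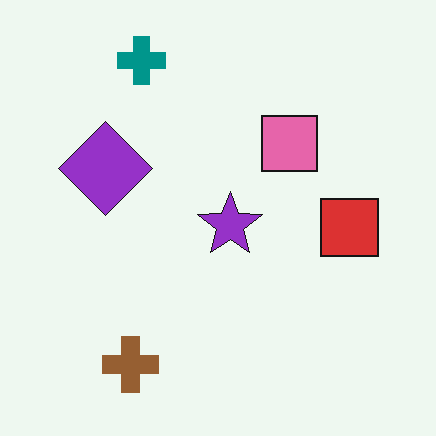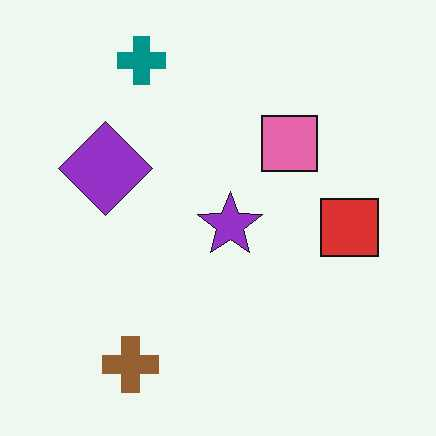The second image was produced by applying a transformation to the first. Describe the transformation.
This is the original image given moderate JPEG compression.

Blocky 8×8 compression artifacts appear around shape edges and the flat background shows ringing — characteristic JPEG degradation.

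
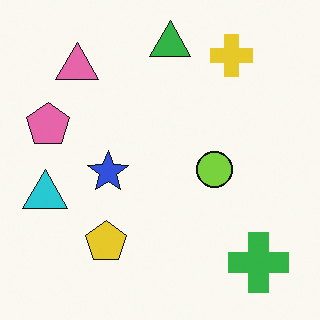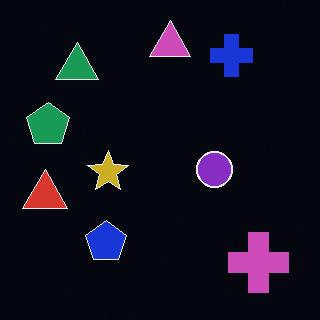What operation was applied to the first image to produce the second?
The image was color-inverted (negative).

The light background has become dark and every shape's color is its complement — a photographic negative.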